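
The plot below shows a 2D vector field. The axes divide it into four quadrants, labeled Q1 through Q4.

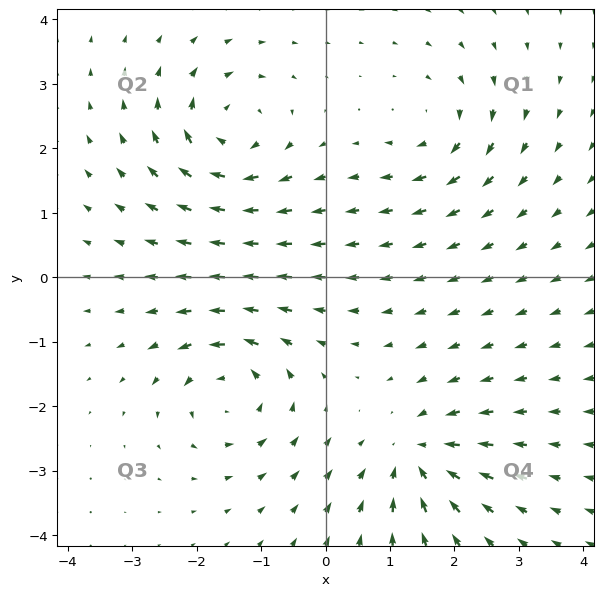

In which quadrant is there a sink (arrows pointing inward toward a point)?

The sink sits at approximately (1.4, -2.8), which lies in quadrant Q4. The divergence there is about -6, negative as expected for a sink.

Q4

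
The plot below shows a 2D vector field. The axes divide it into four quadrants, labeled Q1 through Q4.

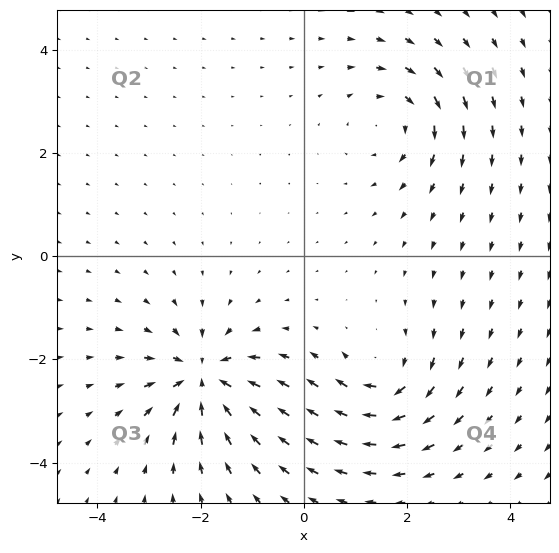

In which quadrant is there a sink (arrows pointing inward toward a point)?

Q3

The sink sits at approximately (-1.9, -2.4), which lies in quadrant Q3. The divergence there is about -6, negative as expected for a sink.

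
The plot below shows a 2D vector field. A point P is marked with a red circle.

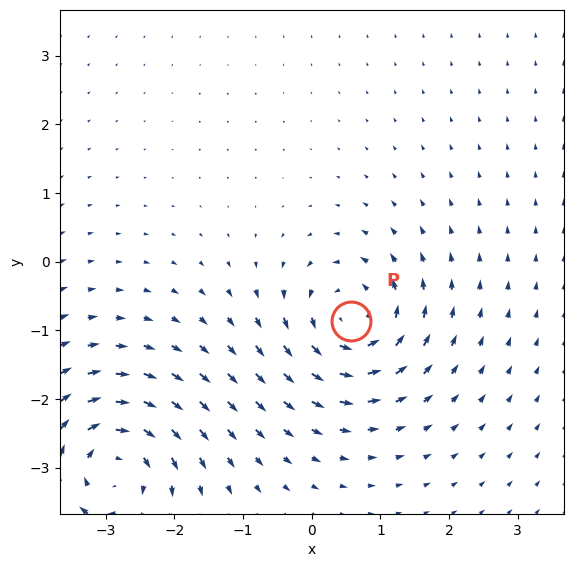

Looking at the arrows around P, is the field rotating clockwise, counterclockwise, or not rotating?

counterclockwise

Near P at (0.6, -0.9) the arrows circulate counterclockwise. The curl (z-component) there is about +6; positive curl means counterclockwise rotation.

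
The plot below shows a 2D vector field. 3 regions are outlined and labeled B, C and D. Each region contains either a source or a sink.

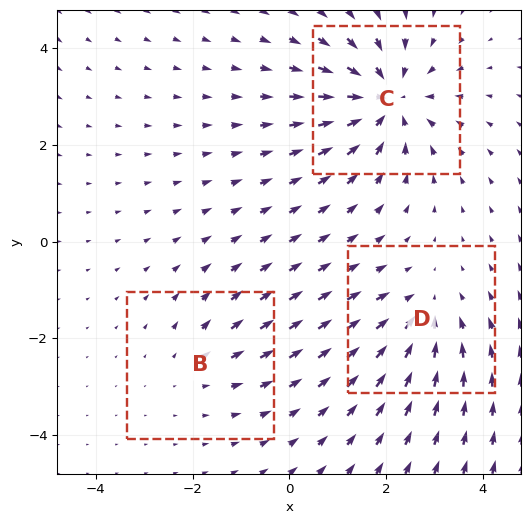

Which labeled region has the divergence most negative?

C

Divergence at each region's feature centre — B: about +2, C: about -5, D: about -3. Region C is most negative.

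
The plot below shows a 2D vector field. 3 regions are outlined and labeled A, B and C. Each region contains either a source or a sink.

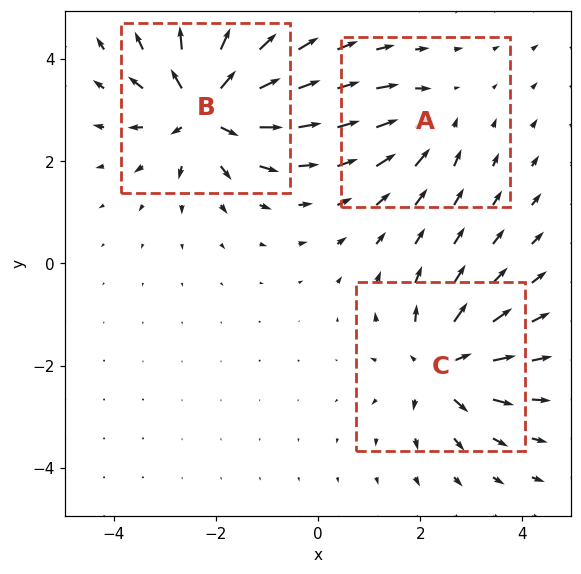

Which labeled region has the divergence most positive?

Divergence at each region's feature centre — A: about -3, B: about +6, C: about +4. Region B is most positive.

B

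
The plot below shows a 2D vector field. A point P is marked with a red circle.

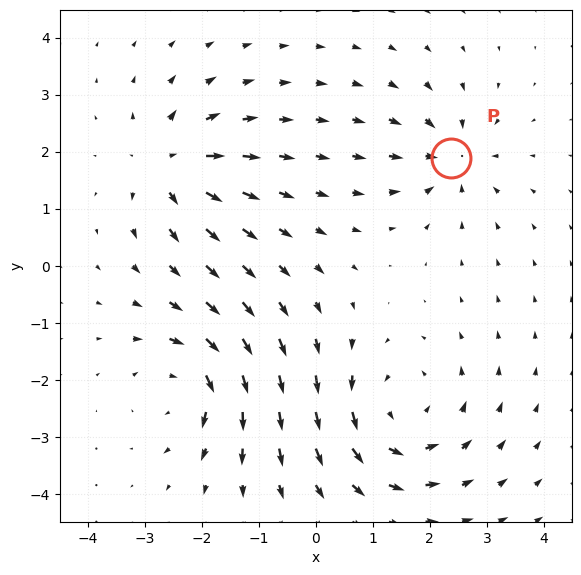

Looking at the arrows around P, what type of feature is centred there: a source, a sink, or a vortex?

sink

At P (2.4, 1.9) the arrows converge inward. Divergence about -4, curl ≈0 — negative divergence with near-zero curl is a sink.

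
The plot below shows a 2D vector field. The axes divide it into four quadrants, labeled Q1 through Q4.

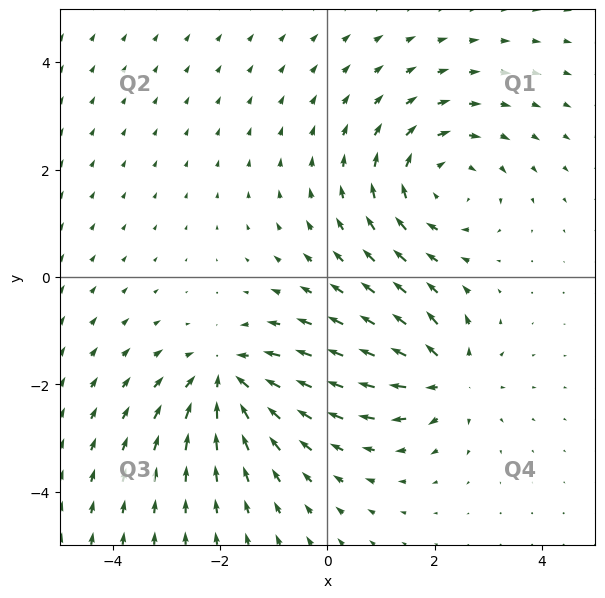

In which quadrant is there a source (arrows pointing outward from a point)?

The source sits at approximately (2.2, -1.9), which lies in quadrant Q4. The divergence there is about +5, positive as expected for a source.

Q4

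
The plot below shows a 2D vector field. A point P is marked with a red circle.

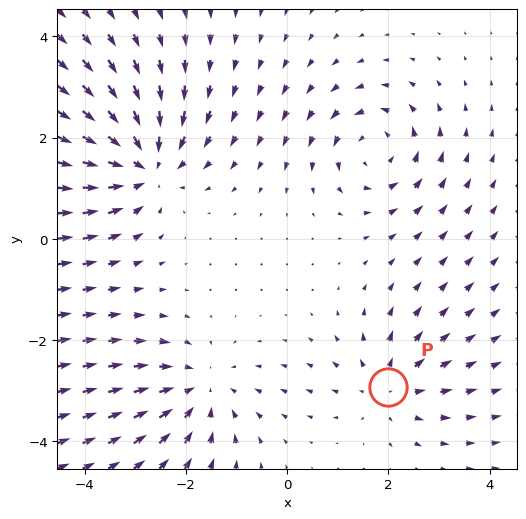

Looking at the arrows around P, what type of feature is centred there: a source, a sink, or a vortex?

source

At P (2.0, -2.9) the arrows spread outward. Divergence about +4, curl ≈0 — positive divergence with near-zero curl is a source.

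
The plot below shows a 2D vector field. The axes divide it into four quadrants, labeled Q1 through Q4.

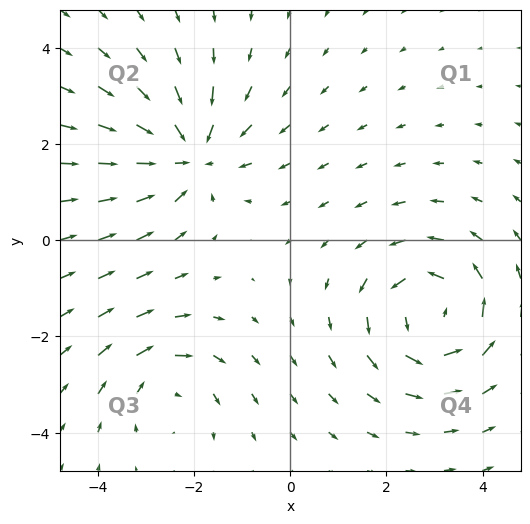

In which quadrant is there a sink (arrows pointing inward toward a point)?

Q2

The sink sits at approximately (-2.1, 1.8), which lies in quadrant Q2. The divergence there is about -4, negative as expected for a sink.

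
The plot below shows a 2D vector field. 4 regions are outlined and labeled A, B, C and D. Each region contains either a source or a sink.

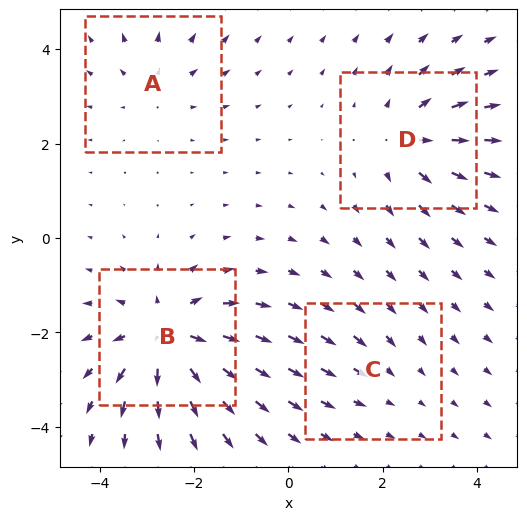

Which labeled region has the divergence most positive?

Divergence at each region's feature centre — A: about +3, B: about +7, C: about -2, D: about +5. Region B is most positive.

B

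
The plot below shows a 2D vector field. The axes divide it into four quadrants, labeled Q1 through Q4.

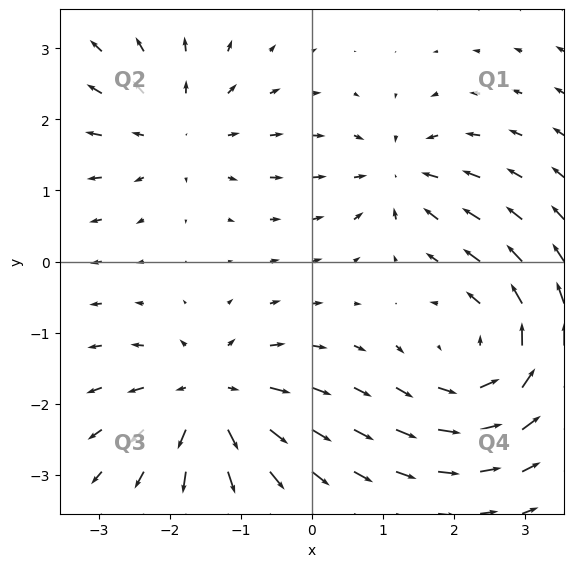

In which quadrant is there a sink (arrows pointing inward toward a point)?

The sink sits at approximately (1.2, 1.2), which lies in quadrant Q1. The divergence there is about -4, negative as expected for a sink.

Q1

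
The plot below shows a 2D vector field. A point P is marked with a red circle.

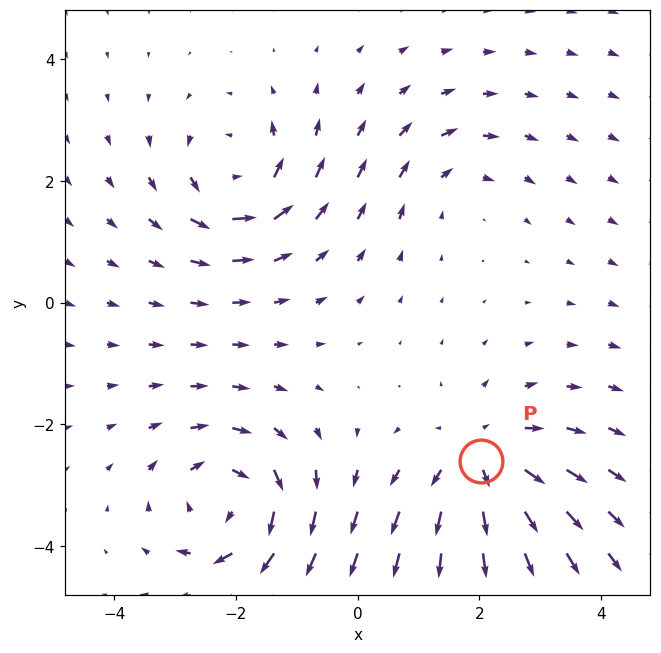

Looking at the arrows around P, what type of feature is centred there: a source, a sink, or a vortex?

source

At P (2.0, -2.6) the arrows spread outward. Divergence about +5, curl ≈0 — positive divergence with near-zero curl is a source.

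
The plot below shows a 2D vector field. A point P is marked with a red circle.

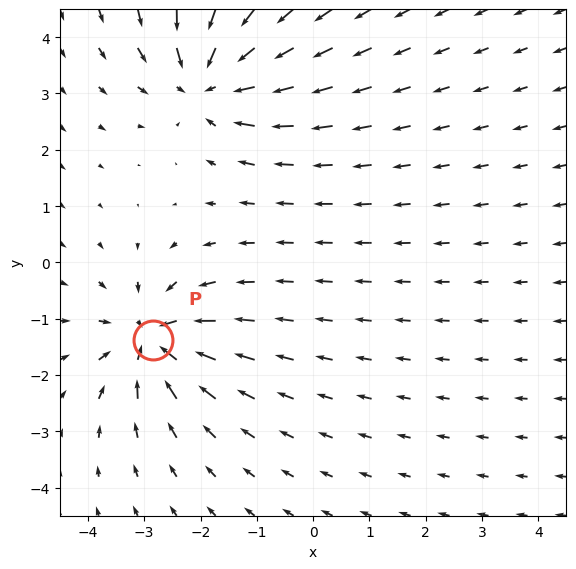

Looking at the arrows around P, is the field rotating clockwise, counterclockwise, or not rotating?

Near P at (-2.8, -1.4) the arrows show no circulation. The curl there is ≈0.

not rotating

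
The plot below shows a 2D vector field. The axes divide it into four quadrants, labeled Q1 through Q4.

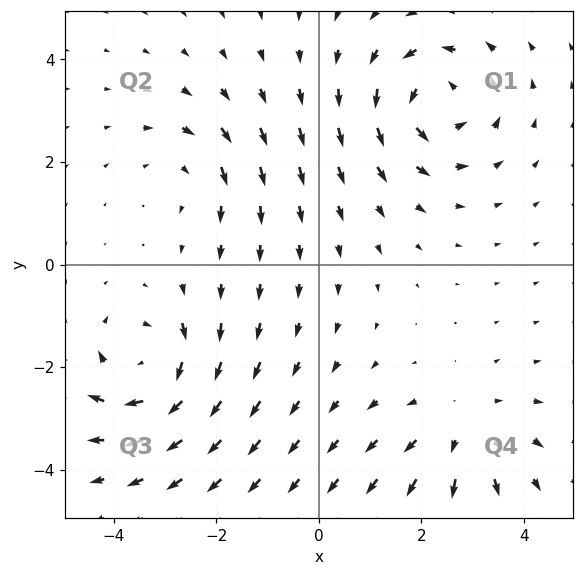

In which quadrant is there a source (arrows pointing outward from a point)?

The source sits at approximately (2.8, -3.2), which lies in quadrant Q4. The divergence there is about +4, positive as expected for a source.

Q4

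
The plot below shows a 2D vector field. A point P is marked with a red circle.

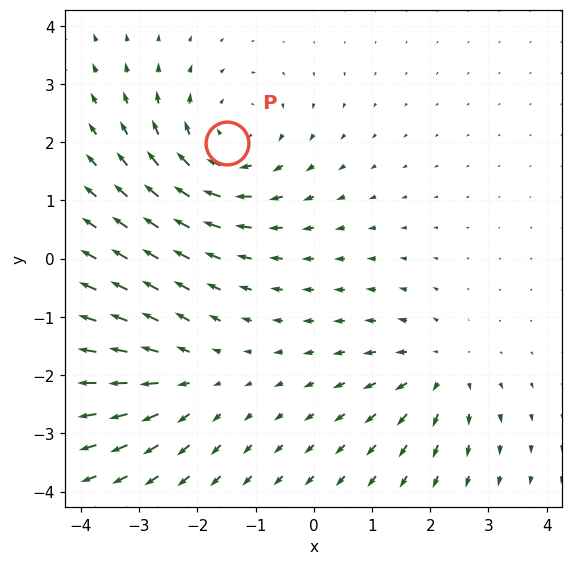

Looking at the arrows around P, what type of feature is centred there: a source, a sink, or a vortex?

At P (-1.5, 2.0) the arrows circulate clockwise. Divergence ≈0, curl about -4 — near-zero divergence with nonzero curl is a vortex.

vortex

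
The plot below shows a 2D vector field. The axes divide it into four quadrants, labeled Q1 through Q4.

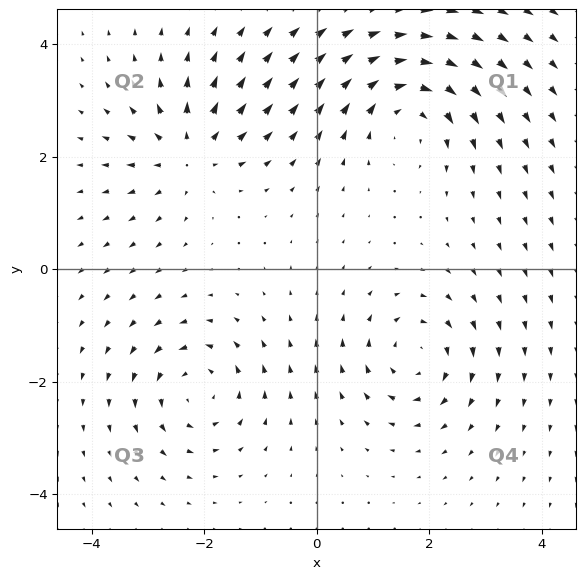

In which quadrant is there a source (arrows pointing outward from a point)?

Q2

The source sits at approximately (-2.3, 2.1), which lies in quadrant Q2. The divergence there is about +5, positive as expected for a source.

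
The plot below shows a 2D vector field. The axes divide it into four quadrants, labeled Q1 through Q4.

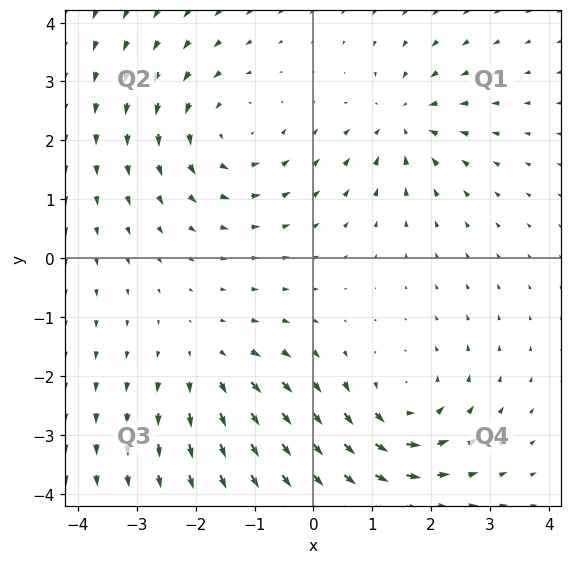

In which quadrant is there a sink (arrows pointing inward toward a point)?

The sink sits at approximately (1.5, 2.3), which lies in quadrant Q1. The divergence there is about -4, negative as expected for a sink.

Q1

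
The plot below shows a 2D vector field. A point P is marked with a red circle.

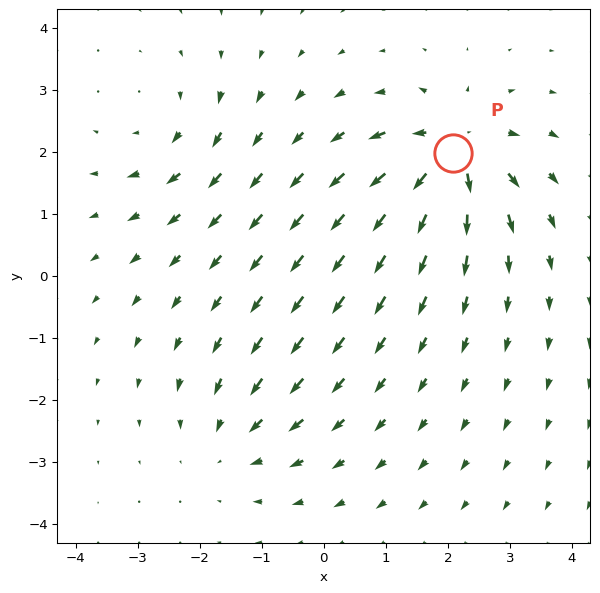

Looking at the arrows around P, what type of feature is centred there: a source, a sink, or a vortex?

At P (2.1, 2.0) the arrows spread outward. Divergence about +5, curl ≈0 — positive divergence with near-zero curl is a source.

source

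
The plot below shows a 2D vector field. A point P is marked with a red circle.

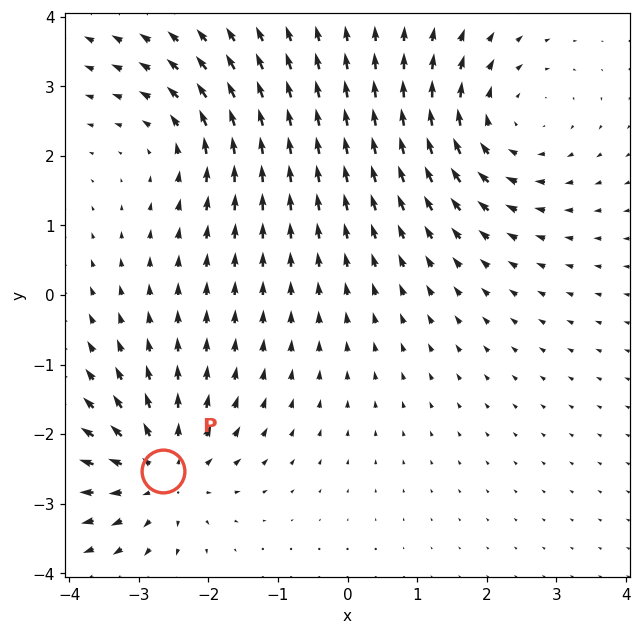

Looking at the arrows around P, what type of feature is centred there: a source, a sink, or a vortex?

At P (-2.7, -2.5) the arrows spread outward. Divergence about +4, curl ≈0 — positive divergence with near-zero curl is a source.

source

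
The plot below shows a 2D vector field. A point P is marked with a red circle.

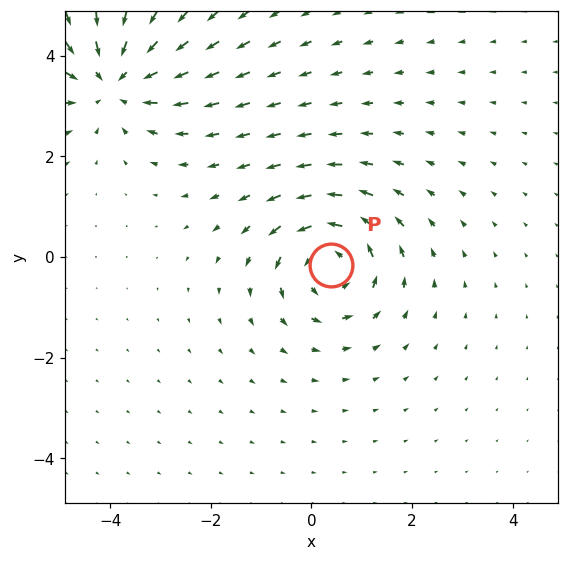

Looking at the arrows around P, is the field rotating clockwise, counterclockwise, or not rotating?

Near P at (0.4, -0.2) the arrows circulate counterclockwise. The curl (z-component) there is about +4; positive curl means counterclockwise rotation.

counterclockwise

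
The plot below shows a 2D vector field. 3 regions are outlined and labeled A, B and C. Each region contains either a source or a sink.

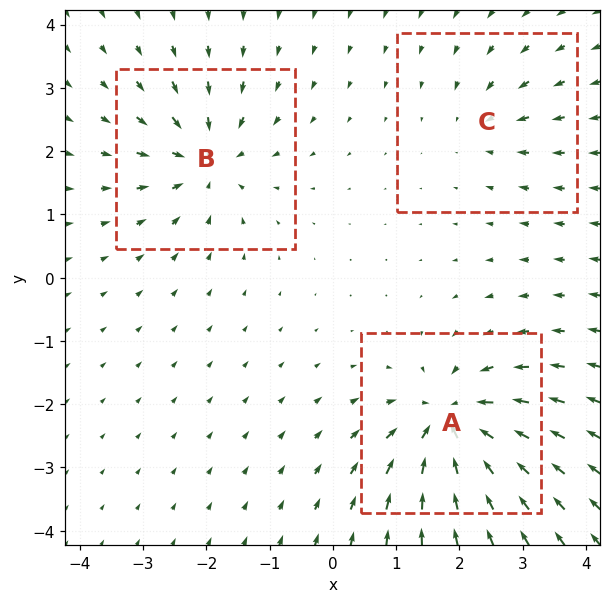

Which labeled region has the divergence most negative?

Divergence at each region's feature centre — A: about -6, B: about -4, C: about -2. Region A is most negative.

A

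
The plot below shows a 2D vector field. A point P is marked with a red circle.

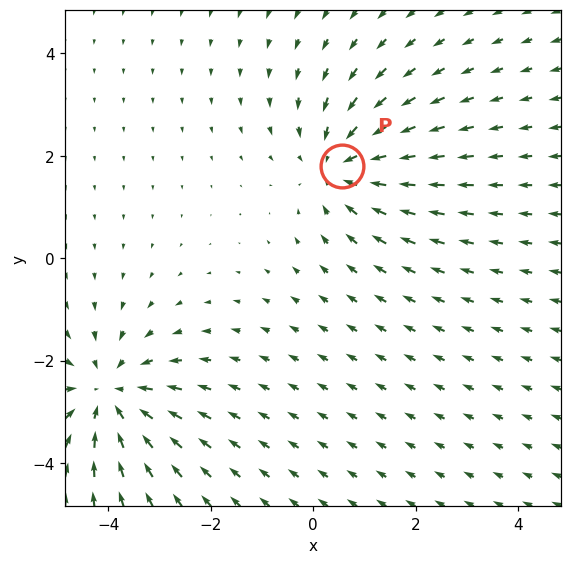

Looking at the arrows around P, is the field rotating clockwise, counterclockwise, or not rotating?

Near P at (0.6, 1.8) the arrows show no circulation. The curl there is ≈0.

not rotating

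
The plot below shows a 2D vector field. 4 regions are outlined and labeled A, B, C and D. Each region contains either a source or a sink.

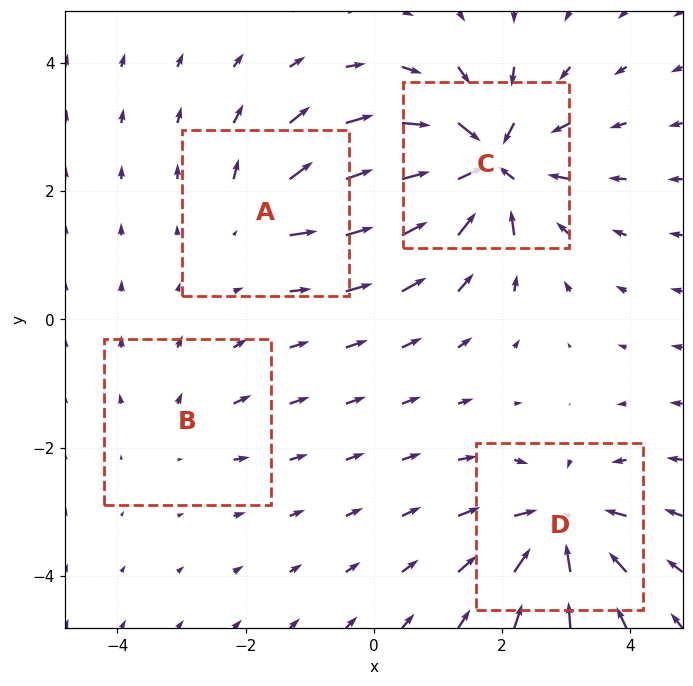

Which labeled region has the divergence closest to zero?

B

Divergence at each region's feature centre — A: about +4, B: about +2, C: about -9, D: about -6. Region B is closest to zero.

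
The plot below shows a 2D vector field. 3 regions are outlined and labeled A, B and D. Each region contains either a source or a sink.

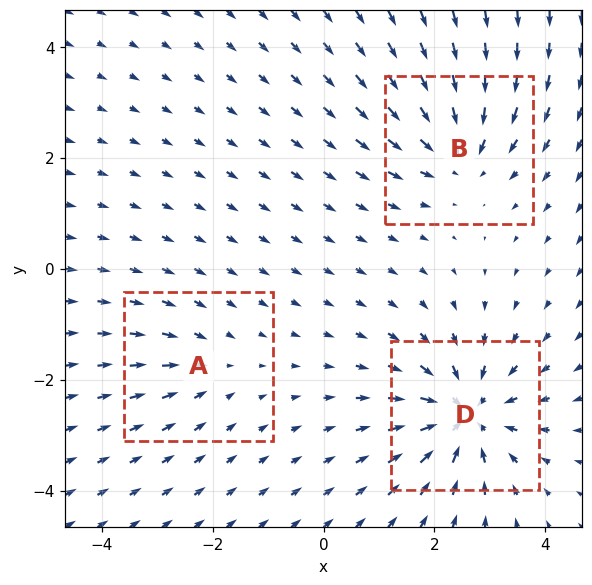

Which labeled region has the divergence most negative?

Divergence at each region's feature centre — A: about -2, B: about -4, D: about -6. Region D is most negative.

D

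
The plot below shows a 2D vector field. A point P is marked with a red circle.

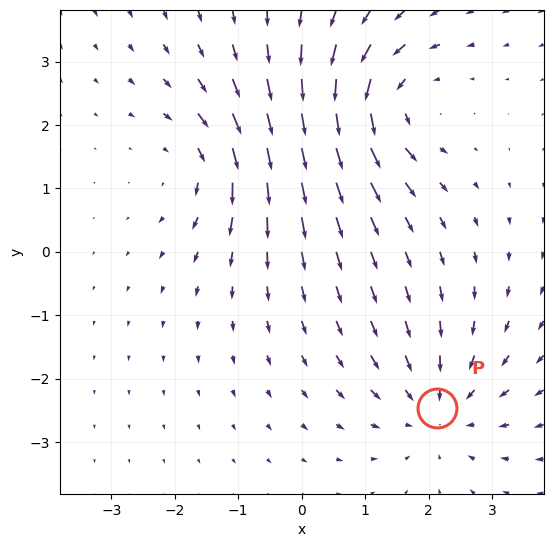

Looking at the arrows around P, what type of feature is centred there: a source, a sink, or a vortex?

At P (2.1, -2.5) the arrows converge inward. Divergence about -3, curl ≈0 — negative divergence with near-zero curl is a sink.

sink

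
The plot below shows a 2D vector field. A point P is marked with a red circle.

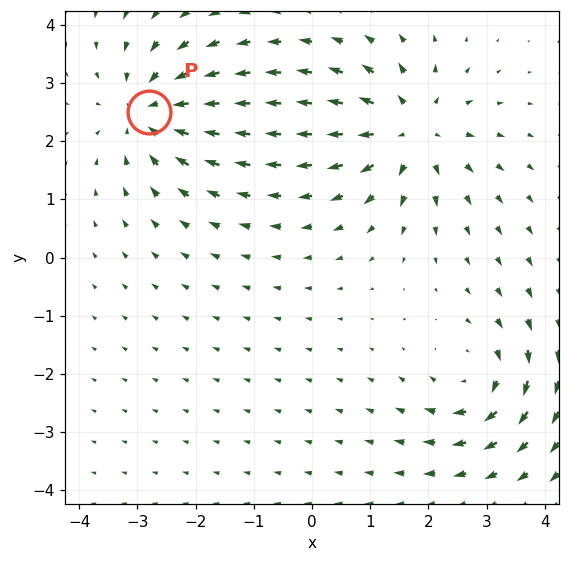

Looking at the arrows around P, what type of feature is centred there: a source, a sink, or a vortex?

At P (-2.8, 2.5) the arrows converge inward. Divergence about -5, curl ≈0 — negative divergence with near-zero curl is a sink.

sink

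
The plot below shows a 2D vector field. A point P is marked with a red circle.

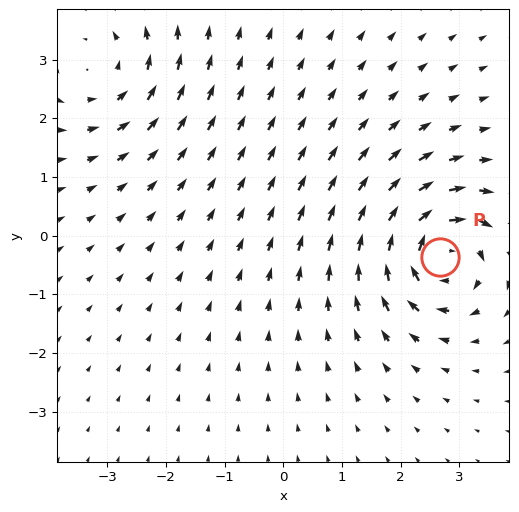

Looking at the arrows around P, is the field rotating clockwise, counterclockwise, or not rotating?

clockwise

Near P at (2.7, -0.4) the arrows circulate clockwise. The curl (z-component) there is about -7; negative curl means clockwise rotation.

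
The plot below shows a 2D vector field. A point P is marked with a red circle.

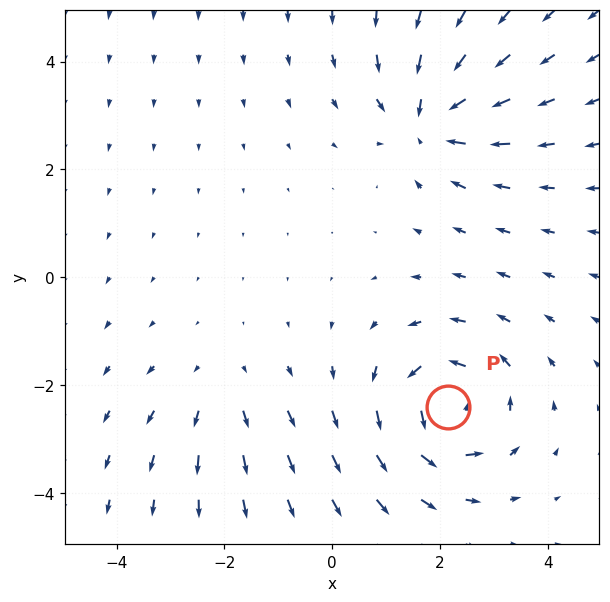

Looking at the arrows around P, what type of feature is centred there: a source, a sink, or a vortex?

At P (2.1, -2.4) the arrows circulate counterclockwise. Divergence ≈0, curl about +6 — near-zero divergence with nonzero curl is a vortex.

vortex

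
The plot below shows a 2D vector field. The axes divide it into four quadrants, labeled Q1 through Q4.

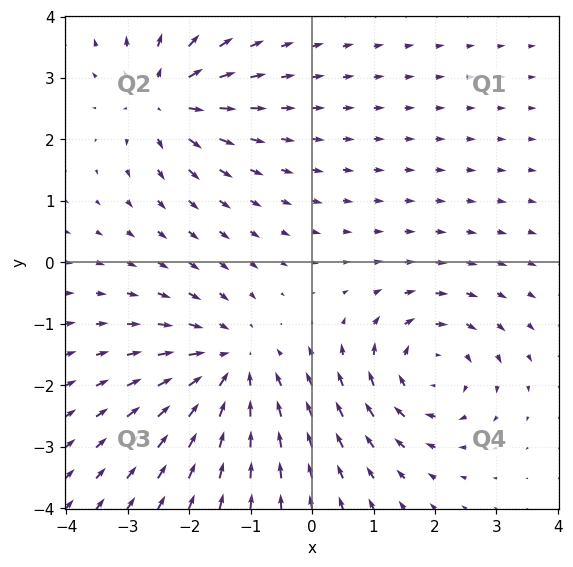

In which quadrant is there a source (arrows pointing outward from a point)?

The source sits at approximately (-2.4, 2.7), which lies in quadrant Q2. The divergence there is about +4, positive as expected for a source.

Q2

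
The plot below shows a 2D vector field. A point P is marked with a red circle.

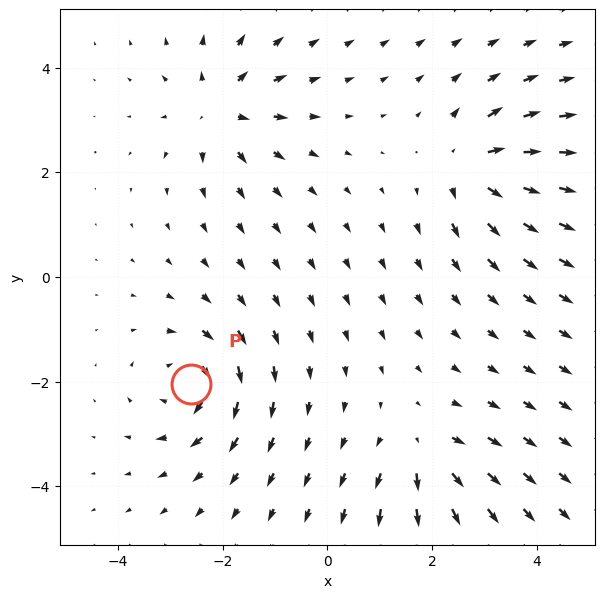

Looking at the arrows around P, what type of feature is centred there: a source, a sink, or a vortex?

At P (-2.6, -2.0) the arrows circulate clockwise. Divergence ≈0, curl about -7 — near-zero divergence with nonzero curl is a vortex.

vortex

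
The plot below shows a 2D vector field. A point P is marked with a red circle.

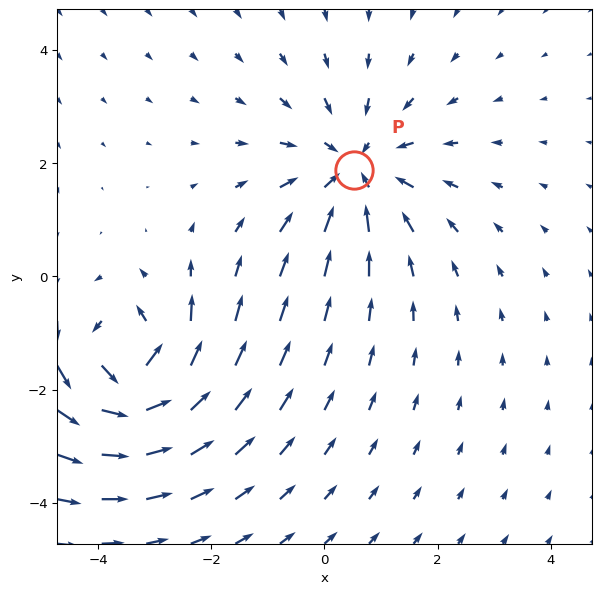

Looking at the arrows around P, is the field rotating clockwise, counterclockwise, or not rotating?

Near P at (0.5, 1.9) the arrows show no circulation. The curl there is ≈0.

not rotating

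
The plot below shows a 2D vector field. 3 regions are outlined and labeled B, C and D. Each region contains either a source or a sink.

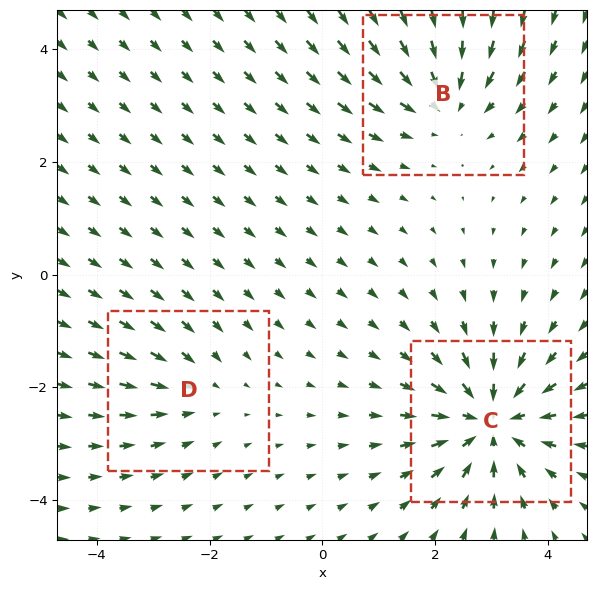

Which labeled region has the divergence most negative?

Divergence at each region's feature centre — B: about -3, C: about -5, D: about -2. Region C is most negative.

C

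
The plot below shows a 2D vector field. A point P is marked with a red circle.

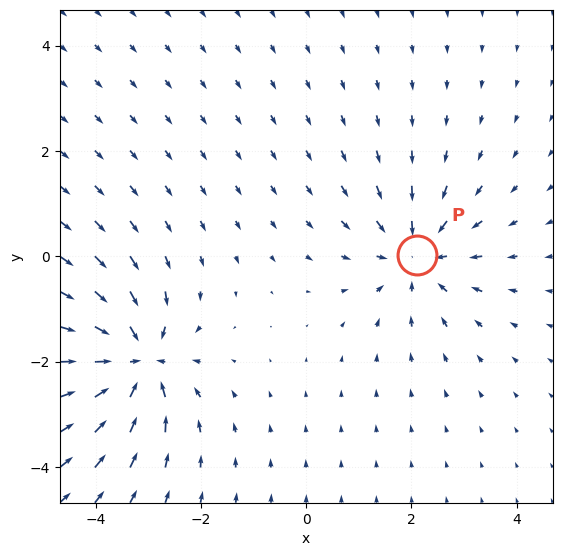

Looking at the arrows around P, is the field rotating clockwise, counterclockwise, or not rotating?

not rotating

Near P at (2.1, 0.0) the arrows show no circulation. The curl there is ≈0.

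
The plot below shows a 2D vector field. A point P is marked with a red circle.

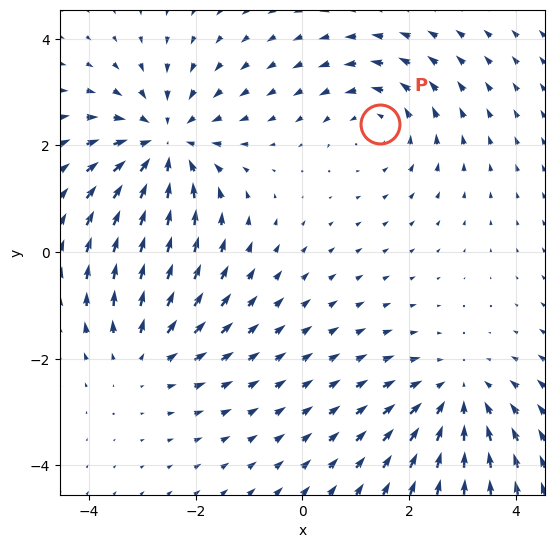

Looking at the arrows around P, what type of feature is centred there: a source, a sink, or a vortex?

At P (1.5, 2.4) the arrows circulate counterclockwise. Divergence ≈0, curl about +3 — near-zero divergence with nonzero curl is a vortex.

vortex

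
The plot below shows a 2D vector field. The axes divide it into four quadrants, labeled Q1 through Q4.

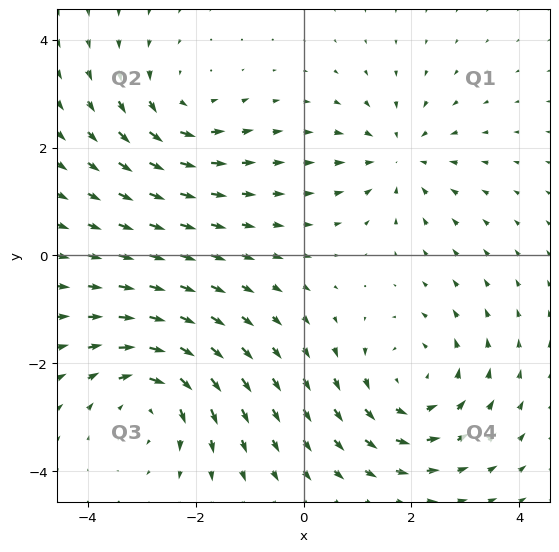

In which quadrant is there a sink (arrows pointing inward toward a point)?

The sink sits at approximately (1.8, 1.8), which lies in quadrant Q1. The divergence there is about -3, negative as expected for a sink.

Q1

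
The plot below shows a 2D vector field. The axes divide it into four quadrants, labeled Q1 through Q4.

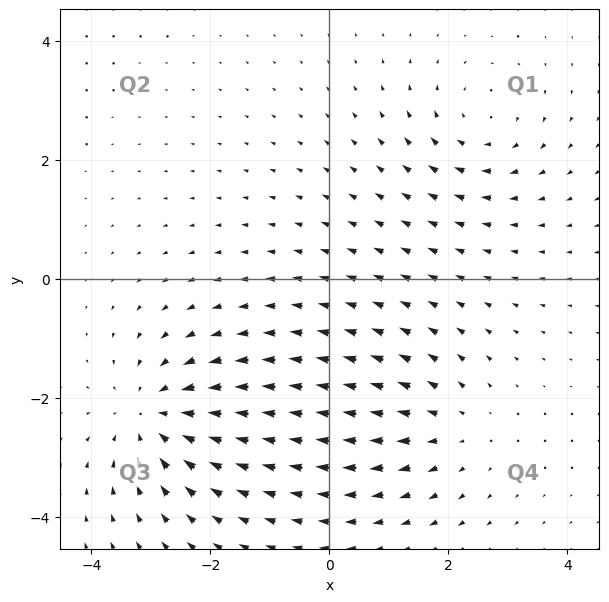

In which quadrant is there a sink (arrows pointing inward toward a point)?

The sink sits at approximately (-2.9, -2.3), which lies in quadrant Q3. The divergence there is about -5, negative as expected for a sink.

Q3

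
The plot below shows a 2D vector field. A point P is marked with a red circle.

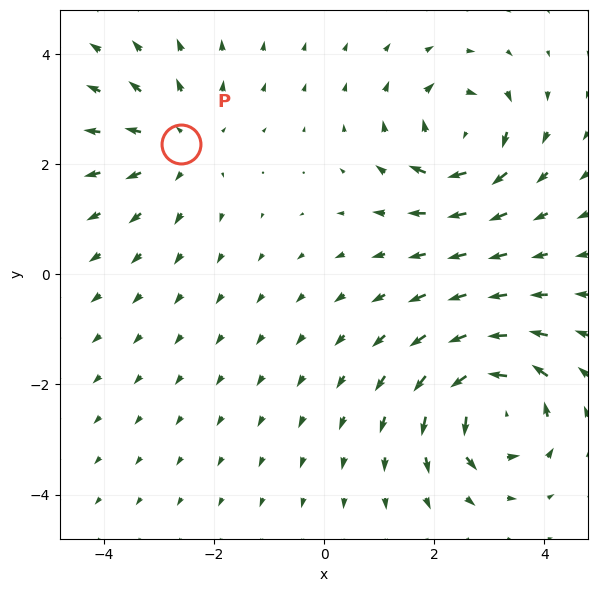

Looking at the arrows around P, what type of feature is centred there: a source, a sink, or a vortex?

source

At P (-2.6, 2.4) the arrows spread outward. Divergence about +3, curl ≈0 — positive divergence with near-zero curl is a source.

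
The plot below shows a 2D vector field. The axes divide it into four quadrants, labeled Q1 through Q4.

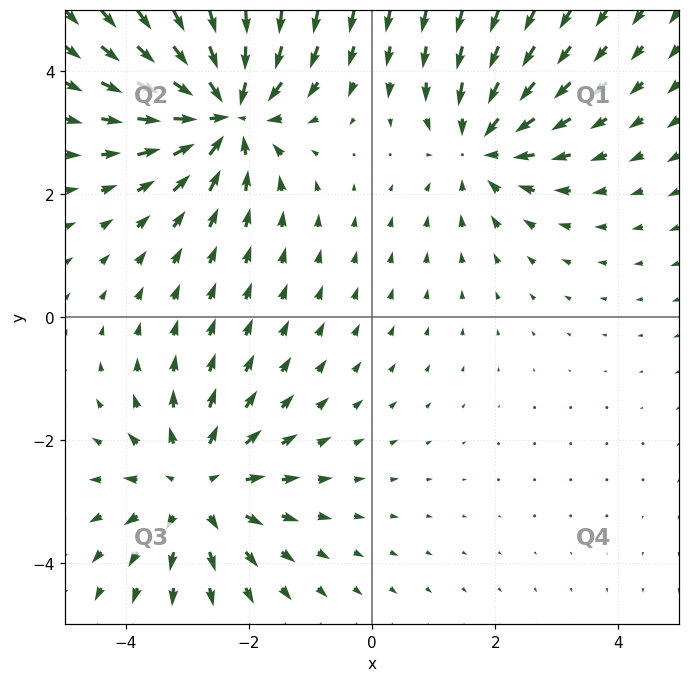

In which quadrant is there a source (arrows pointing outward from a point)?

Q3

The source sits at approximately (-2.9, -2.8), which lies in quadrant Q3. The divergence there is about +4, positive as expected for a source.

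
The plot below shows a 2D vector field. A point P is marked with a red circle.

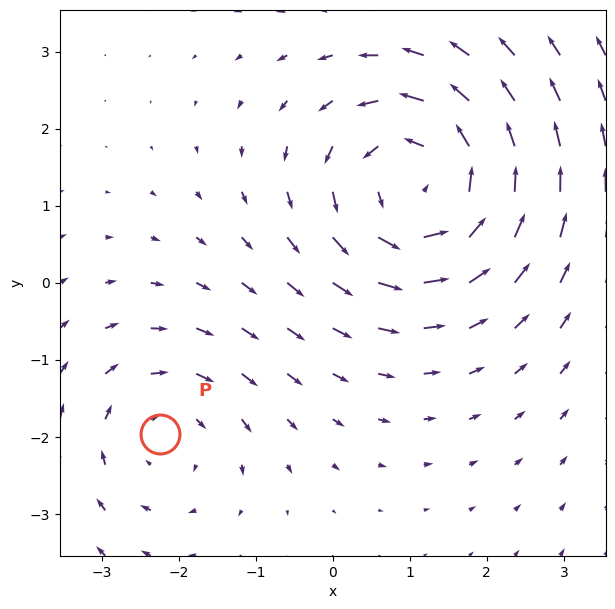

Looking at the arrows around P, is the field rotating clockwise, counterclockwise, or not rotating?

Near P at (-2.2, -2.0) the arrows circulate clockwise. The curl (z-component) there is about -2; negative curl means clockwise rotation.

clockwise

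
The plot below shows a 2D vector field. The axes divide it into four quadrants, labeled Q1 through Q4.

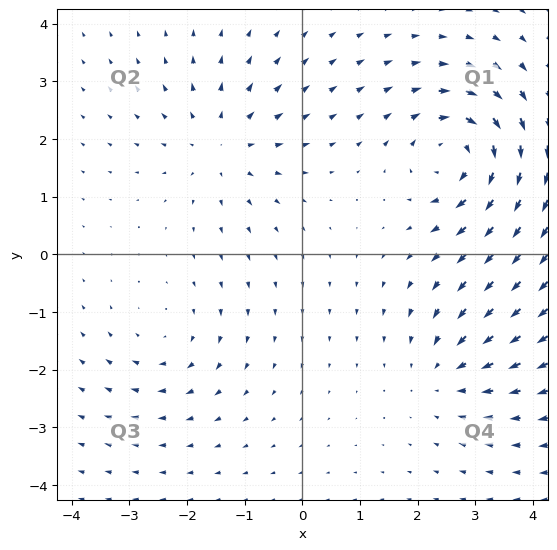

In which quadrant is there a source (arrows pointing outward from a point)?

The source sits at approximately (-1.4, 1.9), which lies in quadrant Q2. The divergence there is about +3, positive as expected for a source.

Q2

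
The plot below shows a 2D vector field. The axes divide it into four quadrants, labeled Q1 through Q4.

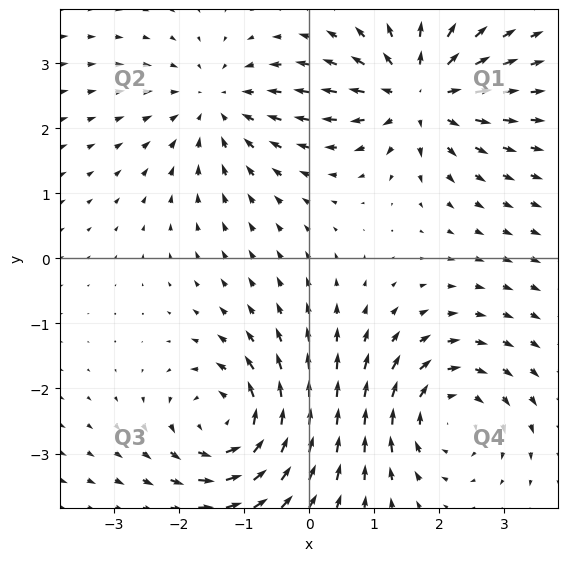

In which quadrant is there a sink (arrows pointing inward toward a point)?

The sink sits at approximately (-1.4, 2.4), which lies in quadrant Q2. The divergence there is about -3, negative as expected for a sink.

Q2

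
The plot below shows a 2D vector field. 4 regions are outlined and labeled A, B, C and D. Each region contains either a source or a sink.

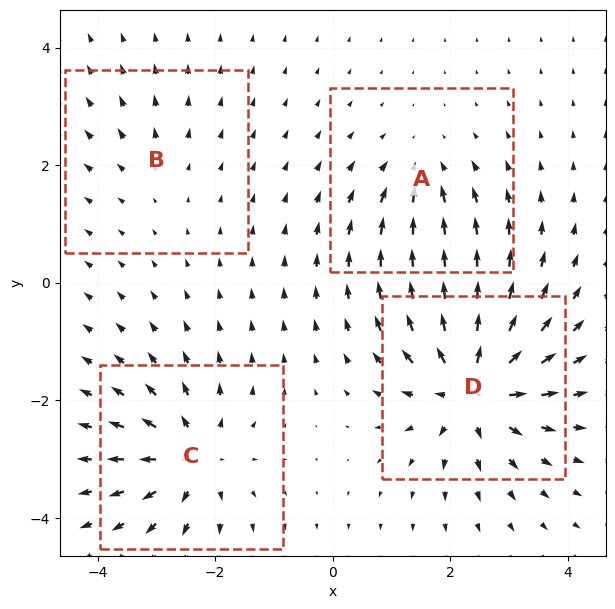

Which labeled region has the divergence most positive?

D

Divergence at each region's feature centre — A: about -4, B: about +2, C: about +7, D: about +9. Region D is most positive.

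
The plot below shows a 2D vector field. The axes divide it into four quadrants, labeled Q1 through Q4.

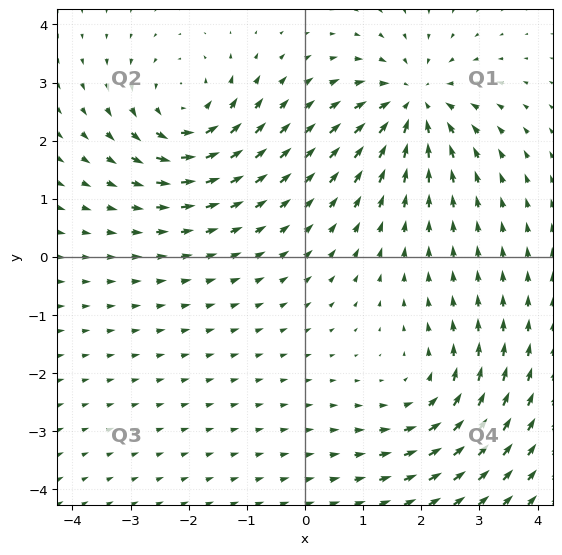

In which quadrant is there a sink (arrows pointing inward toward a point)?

The sink sits at approximately (1.9, 2.6), which lies in quadrant Q1. The divergence there is about -5, negative as expected for a sink.

Q1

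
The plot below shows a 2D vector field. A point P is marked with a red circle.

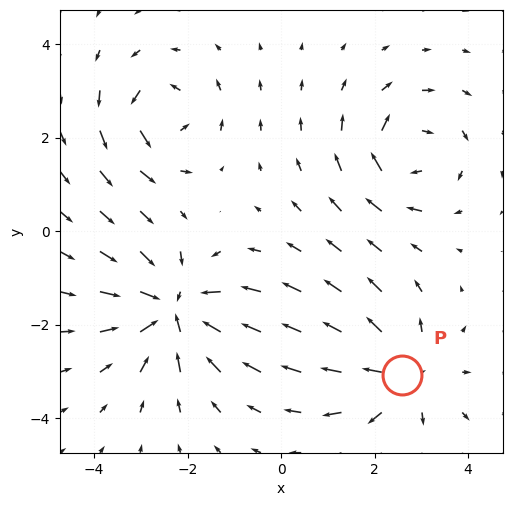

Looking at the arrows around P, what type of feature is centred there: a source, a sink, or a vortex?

At P (2.6, -3.1) the arrows spread outward. Divergence about +3, curl ≈0 — positive divergence with near-zero curl is a source.

source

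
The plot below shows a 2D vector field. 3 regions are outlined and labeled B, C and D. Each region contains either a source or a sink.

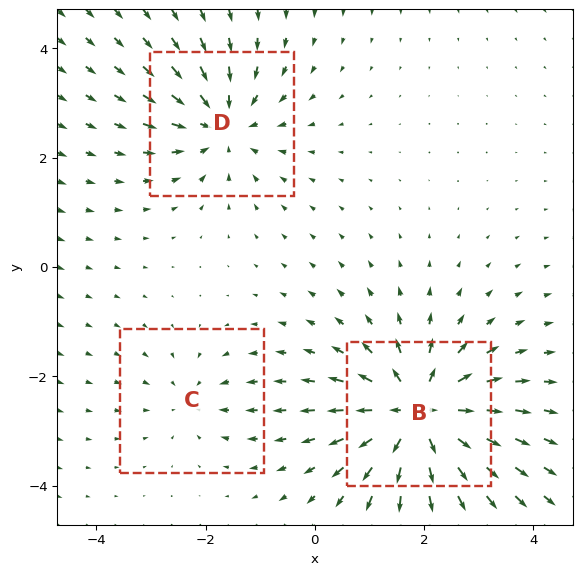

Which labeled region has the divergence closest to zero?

C

Divergence at each region's feature centre — B: about +6, C: about -2, D: about -4. Region C is closest to zero.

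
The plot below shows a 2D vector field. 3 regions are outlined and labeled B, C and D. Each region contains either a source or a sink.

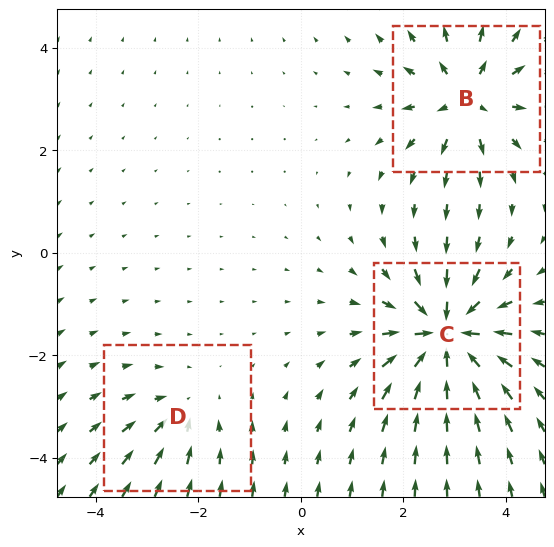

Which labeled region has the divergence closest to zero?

Divergence at each region's feature centre — B: about +4, C: about -6, D: about -2. Region D is closest to zero.

D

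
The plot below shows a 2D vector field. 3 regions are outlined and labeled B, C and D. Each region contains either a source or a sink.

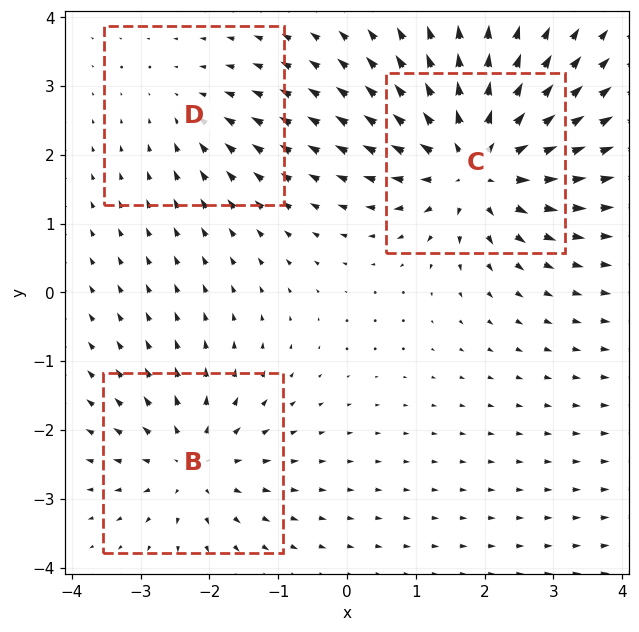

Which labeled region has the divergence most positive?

C

Divergence at each region's feature centre — B: about +3, C: about +5, D: about -2. Region C is most positive.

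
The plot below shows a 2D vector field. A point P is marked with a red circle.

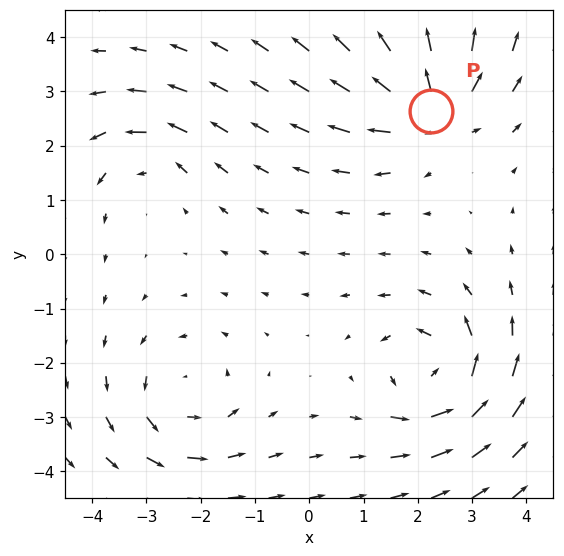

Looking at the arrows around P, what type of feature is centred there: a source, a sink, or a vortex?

At P (2.2, 2.6) the arrows spread outward. Divergence about +6, curl ≈0 — positive divergence with near-zero curl is a source.

source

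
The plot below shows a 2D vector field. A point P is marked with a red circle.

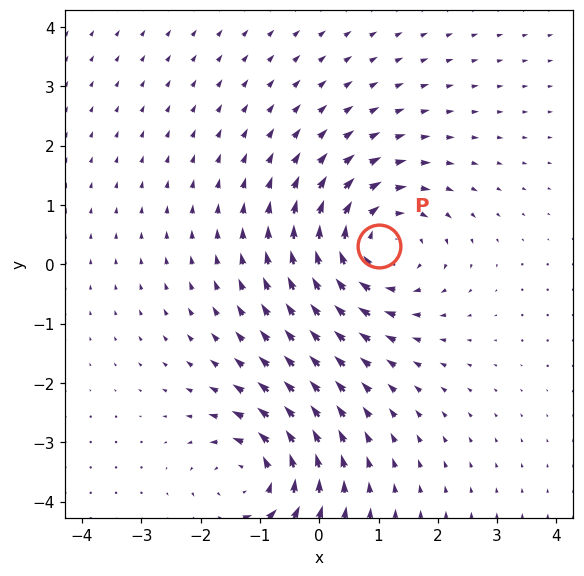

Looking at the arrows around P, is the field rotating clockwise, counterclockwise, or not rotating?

Near P at (1.0, 0.3) the arrows circulate clockwise. The curl (z-component) there is about -4; negative curl means clockwise rotation.

clockwise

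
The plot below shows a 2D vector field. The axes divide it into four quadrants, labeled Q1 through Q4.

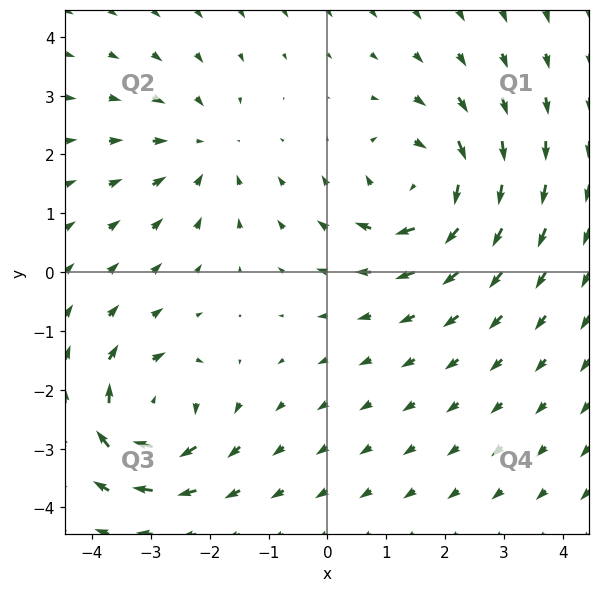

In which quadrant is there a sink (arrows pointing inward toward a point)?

The sink sits at approximately (-2.1, 2.1), which lies in quadrant Q2. The divergence there is about -3, negative as expected for a sink.

Q2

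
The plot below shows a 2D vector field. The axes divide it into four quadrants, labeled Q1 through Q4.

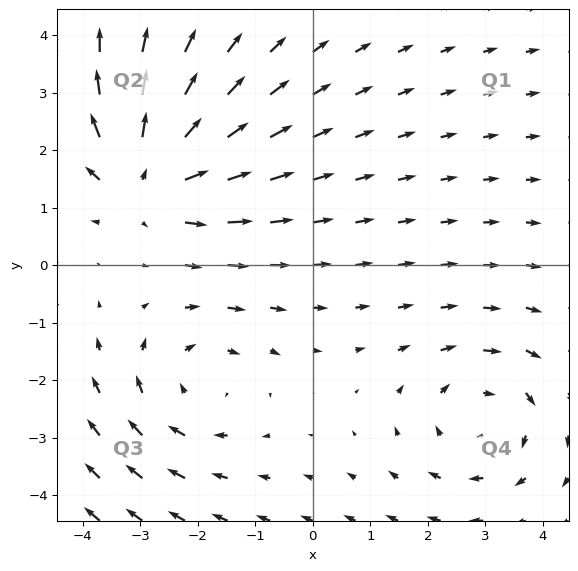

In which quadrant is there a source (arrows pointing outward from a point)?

Q2

The source sits at approximately (-2.9, 1.5), which lies in quadrant Q2. The divergence there is about +4, positive as expected for a source.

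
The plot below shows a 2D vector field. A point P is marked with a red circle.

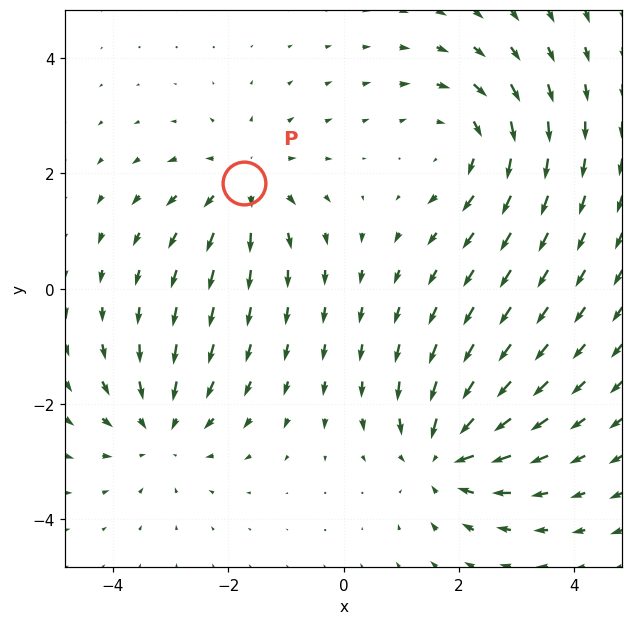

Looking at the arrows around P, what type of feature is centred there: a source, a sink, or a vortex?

At P (-1.7, 1.8) the arrows spread outward. Divergence about +4, curl ≈0 — positive divergence with near-zero curl is a source.

source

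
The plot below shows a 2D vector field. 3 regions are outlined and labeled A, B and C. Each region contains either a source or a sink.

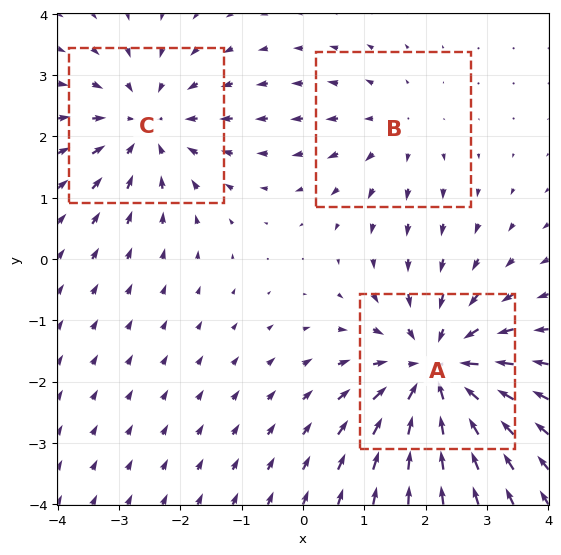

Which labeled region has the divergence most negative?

Divergence at each region's feature centre — A: about -4, B: about +2, C: about -3. Region A is most negative.

A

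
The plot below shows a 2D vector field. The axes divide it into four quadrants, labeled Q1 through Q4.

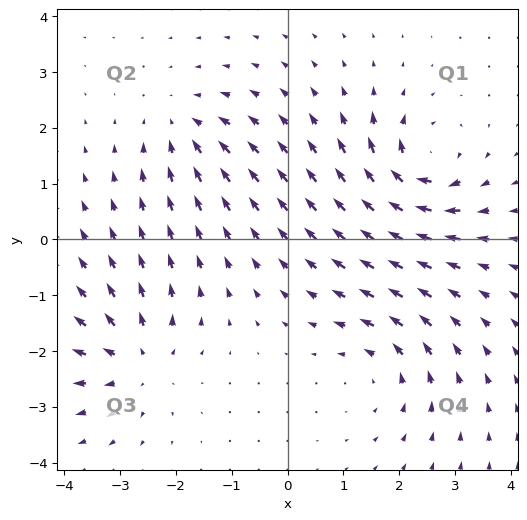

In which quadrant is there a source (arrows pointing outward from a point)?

Q3

The source sits at approximately (-2.7, -2.2), which lies in quadrant Q3. The divergence there is about +4, positive as expected for a source.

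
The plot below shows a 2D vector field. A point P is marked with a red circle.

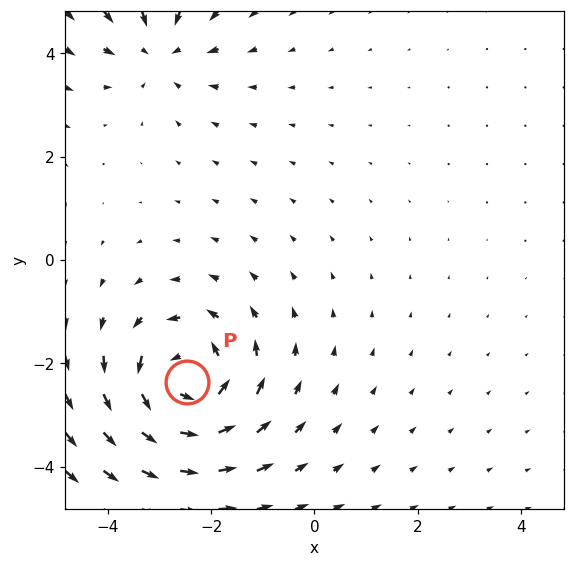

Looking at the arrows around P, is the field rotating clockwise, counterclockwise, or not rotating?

counterclockwise

Near P at (-2.5, -2.4) the arrows circulate counterclockwise. The curl (z-component) there is about +5; positive curl means counterclockwise rotation.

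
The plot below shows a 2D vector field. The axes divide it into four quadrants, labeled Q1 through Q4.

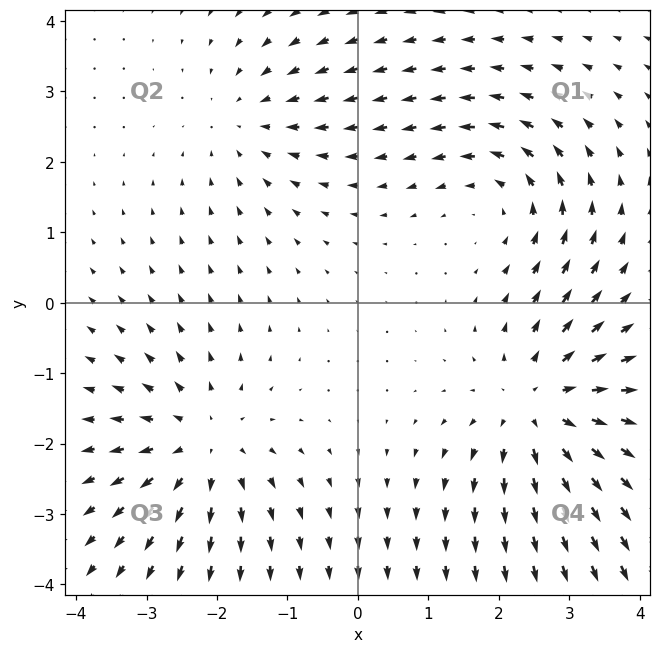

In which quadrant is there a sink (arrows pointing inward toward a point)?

The sink sits at approximately (-1.6, 2.6), which lies in quadrant Q2. The divergence there is about -2, negative as expected for a sink.

Q2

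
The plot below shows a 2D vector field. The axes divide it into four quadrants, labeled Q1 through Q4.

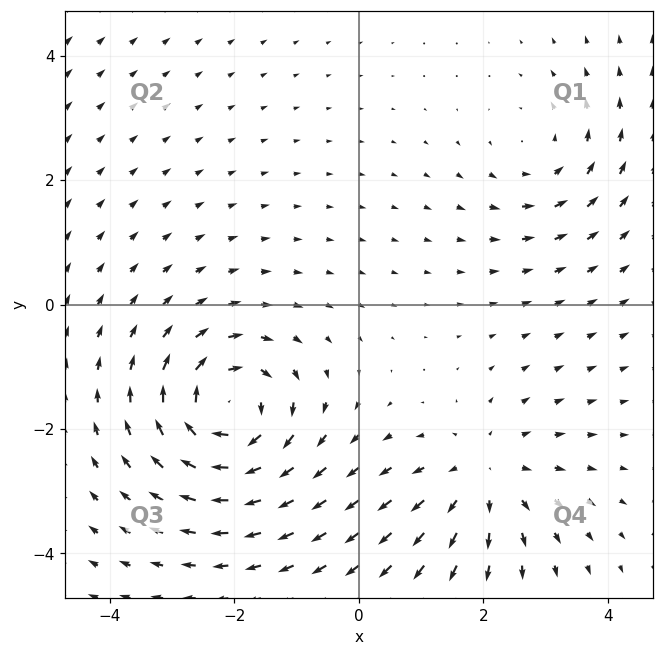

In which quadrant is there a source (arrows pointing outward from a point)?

The source sits at approximately (2.0, -2.8), which lies in quadrant Q4. The divergence there is about +3, positive as expected for a source.

Q4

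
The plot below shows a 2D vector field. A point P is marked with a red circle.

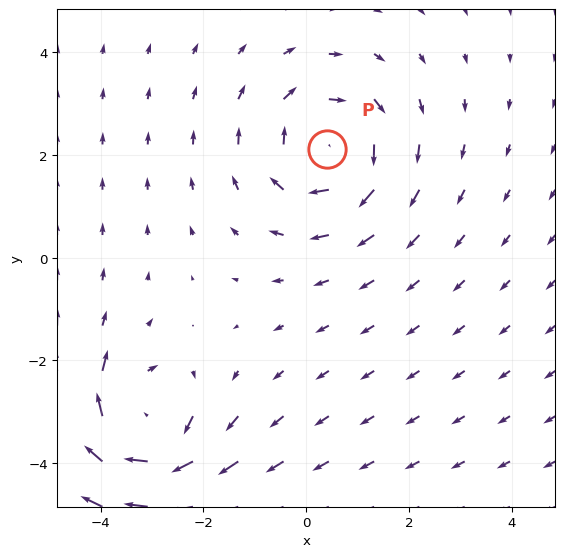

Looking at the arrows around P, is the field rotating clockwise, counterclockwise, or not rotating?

Near P at (0.4, 2.1) the arrows circulate clockwise. The curl (z-component) there is about -4; negative curl means clockwise rotation.

clockwise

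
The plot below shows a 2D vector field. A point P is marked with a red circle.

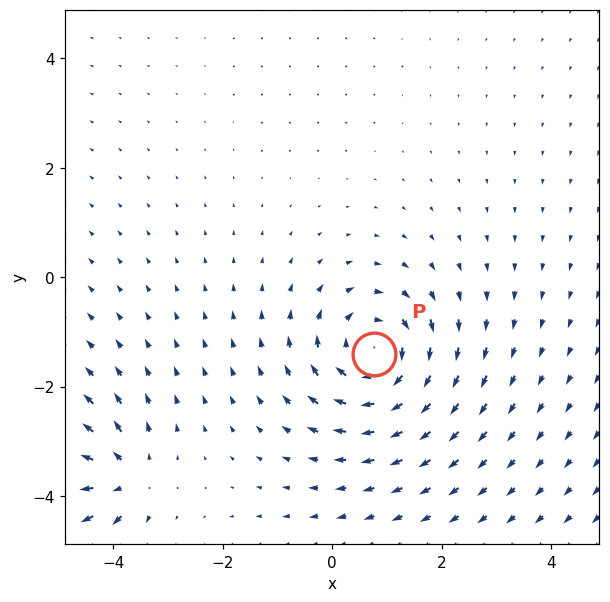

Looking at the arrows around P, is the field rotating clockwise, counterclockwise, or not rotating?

Near P at (0.8, -1.4) the arrows circulate clockwise. The curl (z-component) there is about -5; negative curl means clockwise rotation.

clockwise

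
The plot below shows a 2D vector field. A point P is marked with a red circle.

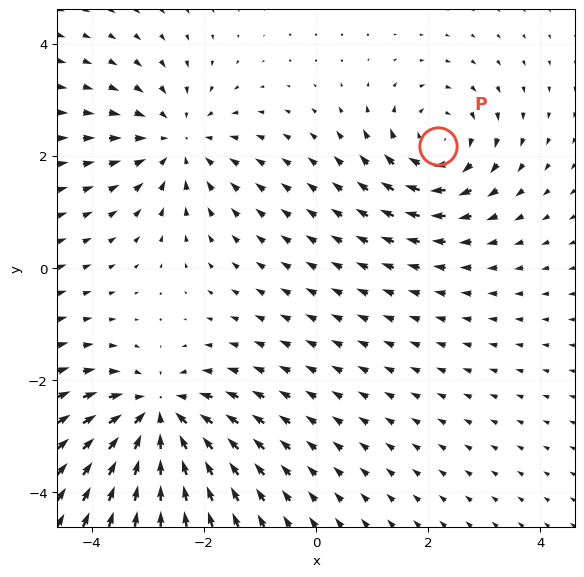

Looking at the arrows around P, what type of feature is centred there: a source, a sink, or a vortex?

vortex

At P (2.2, 2.2) the arrows circulate clockwise. Divergence ≈0, curl about -4 — near-zero divergence with nonzero curl is a vortex.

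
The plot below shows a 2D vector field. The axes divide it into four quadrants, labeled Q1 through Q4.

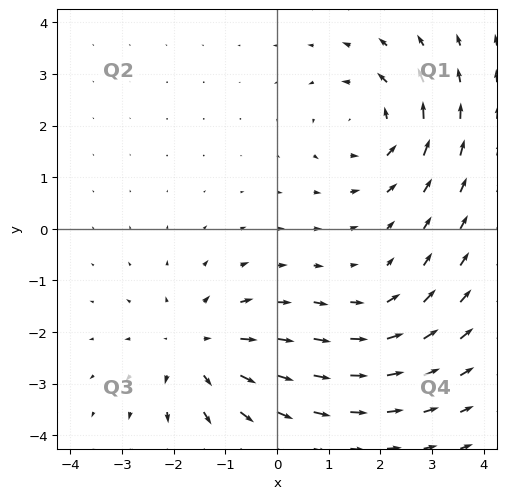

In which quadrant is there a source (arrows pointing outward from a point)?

The source sits at approximately (-1.5, -2.3), which lies in quadrant Q3. The divergence there is about +3, positive as expected for a source.

Q3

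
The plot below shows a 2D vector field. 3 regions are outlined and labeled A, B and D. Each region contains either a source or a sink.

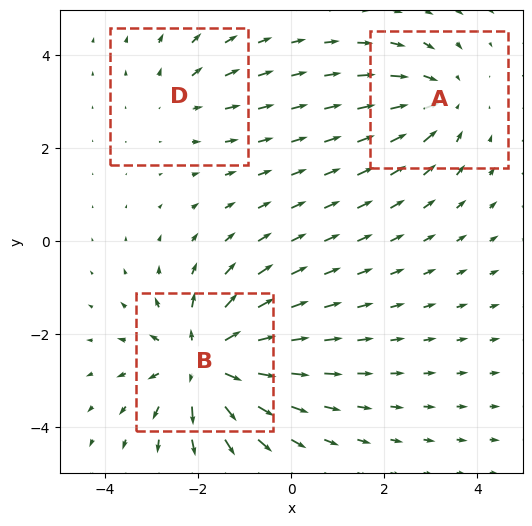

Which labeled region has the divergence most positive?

Divergence at each region's feature centre — A: about -3, B: about +5, D: about +2. Region B is most positive.

B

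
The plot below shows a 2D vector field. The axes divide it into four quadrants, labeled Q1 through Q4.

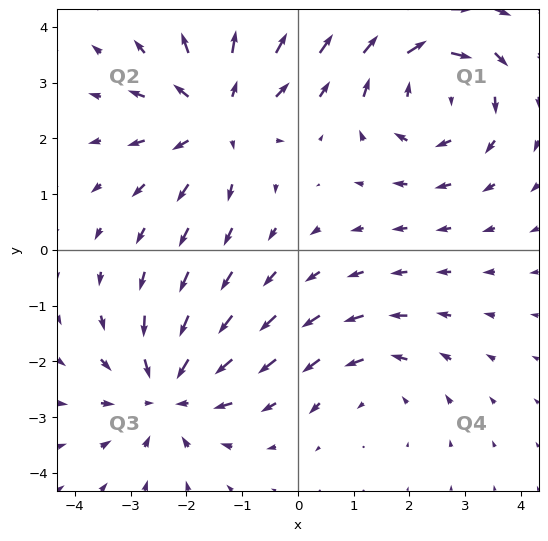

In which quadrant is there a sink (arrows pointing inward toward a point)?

The sink sits at approximately (-2.3, -2.6), which lies in quadrant Q3. The divergence there is about -4, negative as expected for a sink.

Q3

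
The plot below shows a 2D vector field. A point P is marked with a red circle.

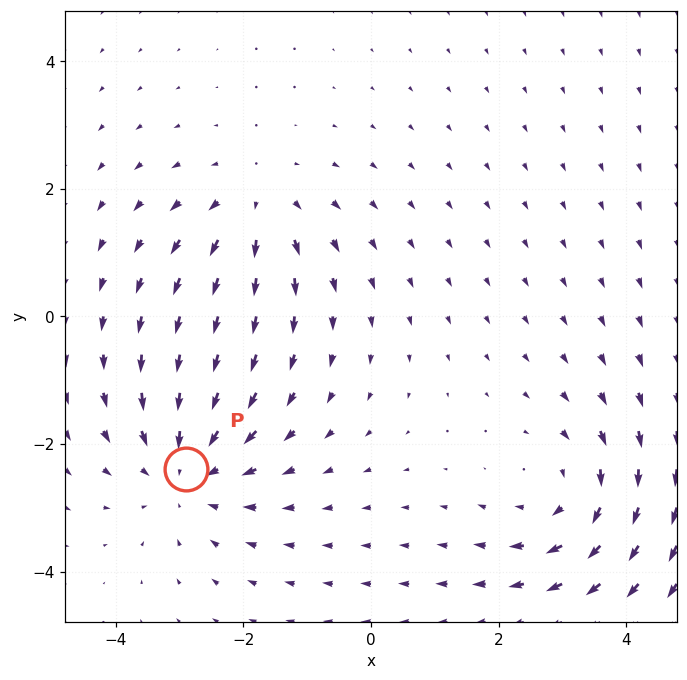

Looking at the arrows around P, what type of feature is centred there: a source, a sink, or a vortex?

sink

At P (-2.9, -2.4) the arrows converge inward. Divergence about -4, curl ≈0 — negative divergence with near-zero curl is a sink.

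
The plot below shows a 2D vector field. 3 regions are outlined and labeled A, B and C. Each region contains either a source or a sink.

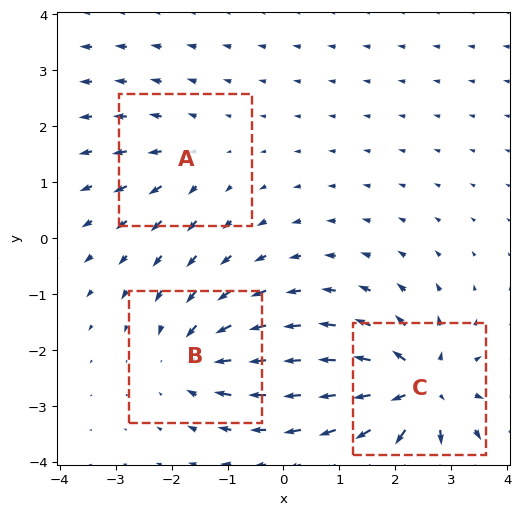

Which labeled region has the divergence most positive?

Divergence at each region's feature centre — A: about +2, B: about -4, C: about +6. Region C is most positive.

C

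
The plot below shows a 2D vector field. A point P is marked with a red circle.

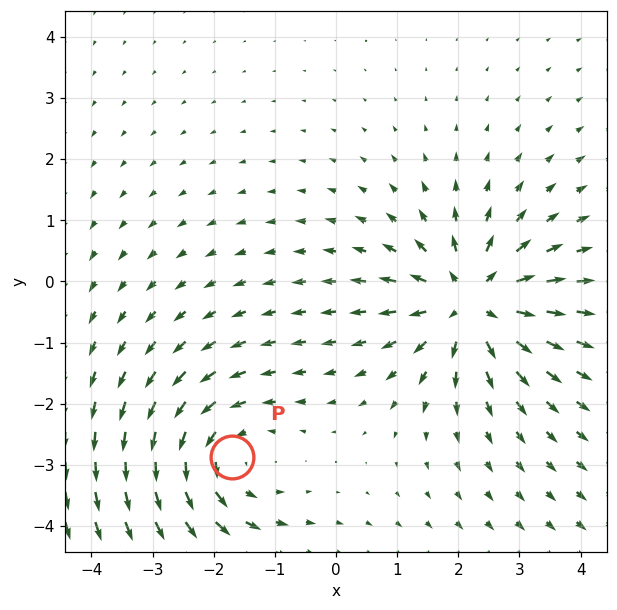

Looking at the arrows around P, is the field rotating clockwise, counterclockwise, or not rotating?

Near P at (-1.7, -2.9) the arrows circulate counterclockwise. The curl (z-component) there is about +3; positive curl means counterclockwise rotation.

counterclockwise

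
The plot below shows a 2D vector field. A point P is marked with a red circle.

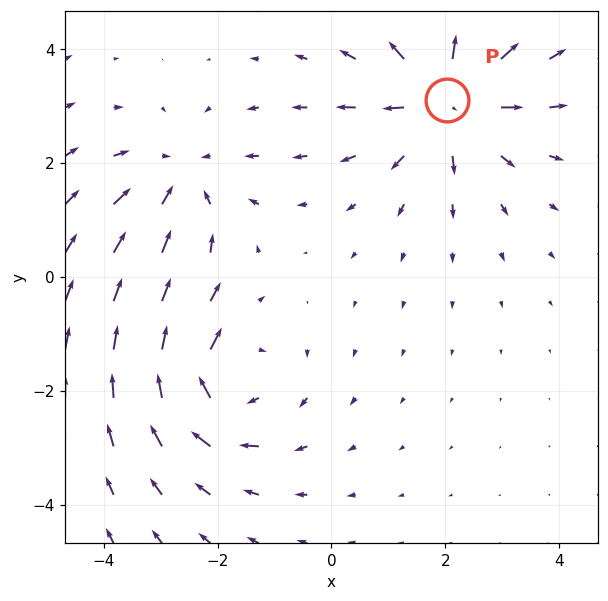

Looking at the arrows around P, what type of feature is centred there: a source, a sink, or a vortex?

source

At P (2.0, 3.1) the arrows spread outward. Divergence about +4, curl ≈0 — positive divergence with near-zero curl is a source.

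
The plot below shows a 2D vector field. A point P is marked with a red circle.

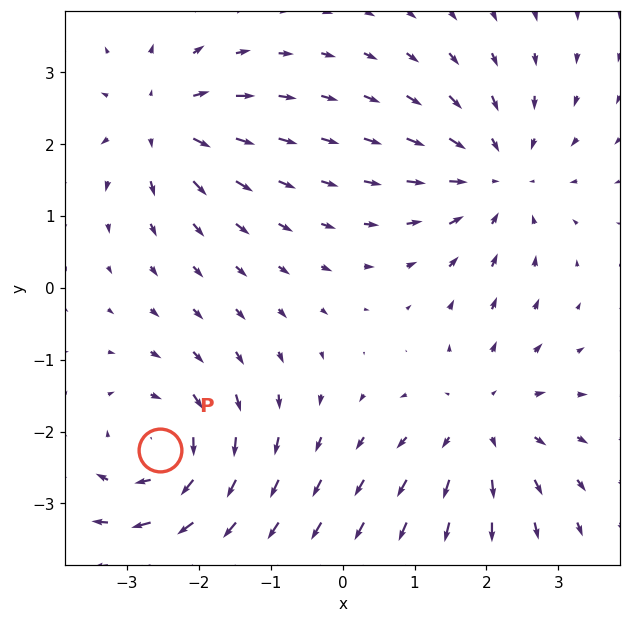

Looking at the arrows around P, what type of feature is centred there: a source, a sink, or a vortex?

vortex

At P (-2.5, -2.3) the arrows circulate clockwise. Divergence ≈0, curl about -6 — near-zero divergence with nonzero curl is a vortex.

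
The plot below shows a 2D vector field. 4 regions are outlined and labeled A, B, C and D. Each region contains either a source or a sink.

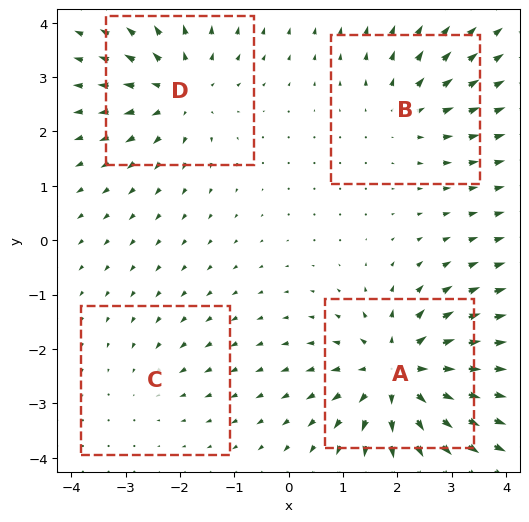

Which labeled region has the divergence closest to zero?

Divergence at each region's feature centre — A: about +7, B: about +4, C: about -2, D: about +5. Region C is closest to zero.

C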